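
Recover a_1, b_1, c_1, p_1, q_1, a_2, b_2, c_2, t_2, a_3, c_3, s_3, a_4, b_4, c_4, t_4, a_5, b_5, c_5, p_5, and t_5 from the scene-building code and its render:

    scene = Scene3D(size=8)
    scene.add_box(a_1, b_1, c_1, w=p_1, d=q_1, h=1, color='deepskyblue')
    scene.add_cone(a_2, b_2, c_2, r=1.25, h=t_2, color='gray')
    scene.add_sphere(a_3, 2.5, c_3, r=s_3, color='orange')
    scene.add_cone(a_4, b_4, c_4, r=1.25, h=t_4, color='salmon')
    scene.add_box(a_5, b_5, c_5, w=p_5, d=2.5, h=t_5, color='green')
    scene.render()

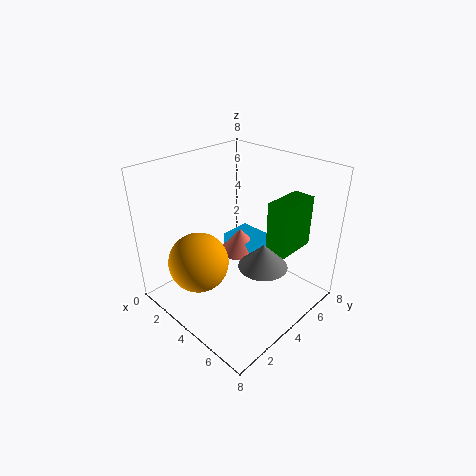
a_1 = 1.5
b_1 = 5.25
c_1 = 1.75
p_1 = 2.5
q_1 = 2
a_2 = 6.25
b_2 = 3.5
c_2 = 3.5
t_2 = 1.25
a_3 = 2.25
c_3 = 2.25
s_3 = 1.75
a_4 = 2.75
b_4 = 5.5
c_4 = 2
t_4 = 1.5
a_5 = 5
b_5 = 5.25
c_5 = 3
p_5 = 1.25
t_5 = 3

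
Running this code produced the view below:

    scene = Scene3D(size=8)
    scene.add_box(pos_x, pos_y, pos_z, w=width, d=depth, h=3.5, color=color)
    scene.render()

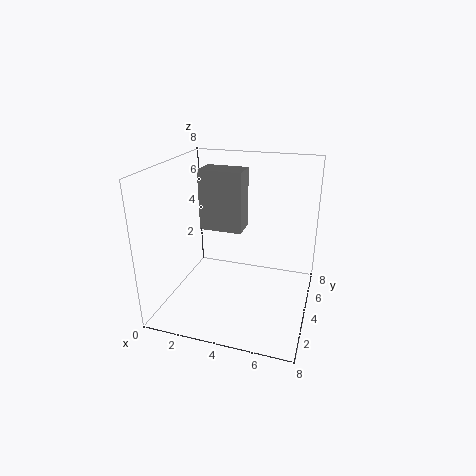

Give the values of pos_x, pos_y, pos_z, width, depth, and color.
pos_x = 1.5; pos_y = 4.5; pos_z = 4; width = 2.5; depth = 1.5; color = 'gray'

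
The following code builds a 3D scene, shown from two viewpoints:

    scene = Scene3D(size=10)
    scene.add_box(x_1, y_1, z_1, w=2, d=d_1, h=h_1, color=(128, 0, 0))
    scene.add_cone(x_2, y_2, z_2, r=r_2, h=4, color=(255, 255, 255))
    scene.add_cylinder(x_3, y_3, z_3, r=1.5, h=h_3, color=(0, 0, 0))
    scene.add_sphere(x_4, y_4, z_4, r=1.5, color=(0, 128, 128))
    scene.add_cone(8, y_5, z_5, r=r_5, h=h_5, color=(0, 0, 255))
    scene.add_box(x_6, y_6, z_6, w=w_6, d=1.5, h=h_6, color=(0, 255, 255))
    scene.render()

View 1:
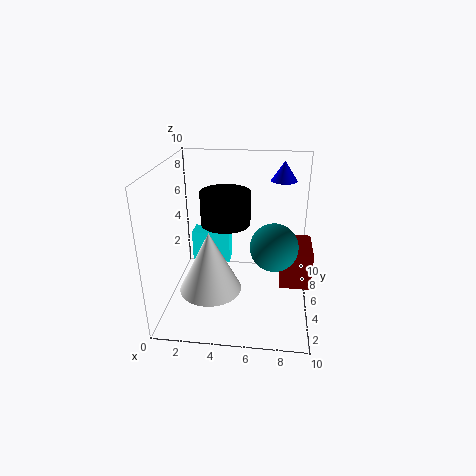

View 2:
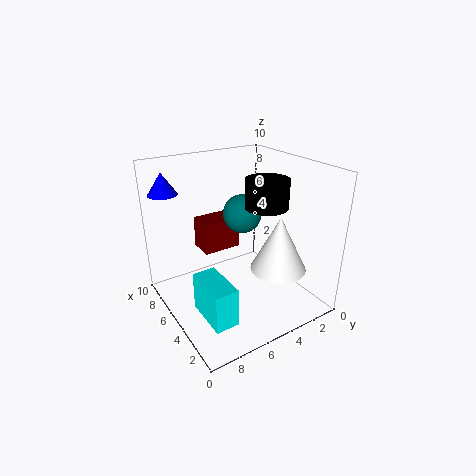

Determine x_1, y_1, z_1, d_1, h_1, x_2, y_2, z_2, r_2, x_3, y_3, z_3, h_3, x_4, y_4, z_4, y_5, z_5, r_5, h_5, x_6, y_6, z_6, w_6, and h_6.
x_1 = 8, y_1 = 3, z_1 = 2.5, d_1 = 3, h_1 = 2.5, x_2 = 3.5, y_2 = 2.5, z_2 = 2.5, r_2 = 2, x_3 = 4.5, y_3 = 3, z_3 = 7, h_3 = 2, x_4 = 7.5, y_4 = 3, z_4 = 5.5, y_5 = 9, z_5 = 8, r_5 = 1, h_5 = 1.5, x_6 = 1, y_6 = 7.5, z_6 = 1.5, w_6 = 3, h_6 = 2.5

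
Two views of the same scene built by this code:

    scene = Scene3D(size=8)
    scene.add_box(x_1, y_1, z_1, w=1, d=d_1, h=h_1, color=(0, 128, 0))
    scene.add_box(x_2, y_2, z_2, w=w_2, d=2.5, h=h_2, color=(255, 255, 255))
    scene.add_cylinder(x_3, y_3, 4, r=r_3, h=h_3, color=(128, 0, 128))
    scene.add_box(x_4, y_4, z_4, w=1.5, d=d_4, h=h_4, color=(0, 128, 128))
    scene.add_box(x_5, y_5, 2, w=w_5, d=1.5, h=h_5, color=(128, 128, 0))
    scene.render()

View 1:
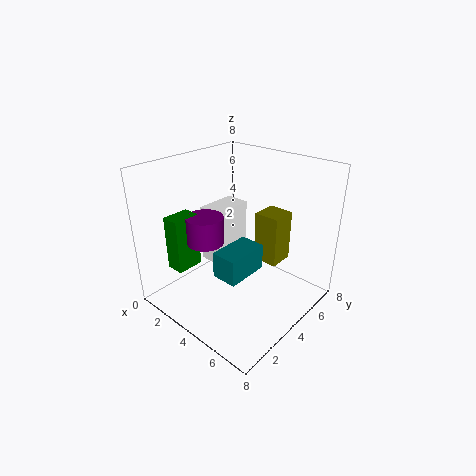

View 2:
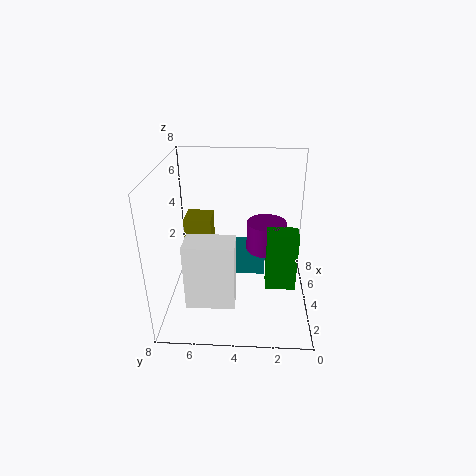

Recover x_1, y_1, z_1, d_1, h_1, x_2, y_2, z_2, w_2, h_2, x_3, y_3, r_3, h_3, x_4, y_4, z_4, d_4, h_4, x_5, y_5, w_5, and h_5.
x_1 = 1.5; y_1 = 1; z_1 = 2.5; d_1 = 1.5; h_1 = 3; x_2 = 1; y_2 = 4; z_2 = 1.5; w_2 = 1.5; h_2 = 3.5; x_3 = 3; y_3 = 2.5; r_3 = 1; h_3 = 1.5; x_4 = 3.5; y_4 = 2.5; z_4 = 2; d_4 = 2.5; h_4 = 1.5; x_5 = 4; y_5 = 5.5; w_5 = 1.5; h_5 = 3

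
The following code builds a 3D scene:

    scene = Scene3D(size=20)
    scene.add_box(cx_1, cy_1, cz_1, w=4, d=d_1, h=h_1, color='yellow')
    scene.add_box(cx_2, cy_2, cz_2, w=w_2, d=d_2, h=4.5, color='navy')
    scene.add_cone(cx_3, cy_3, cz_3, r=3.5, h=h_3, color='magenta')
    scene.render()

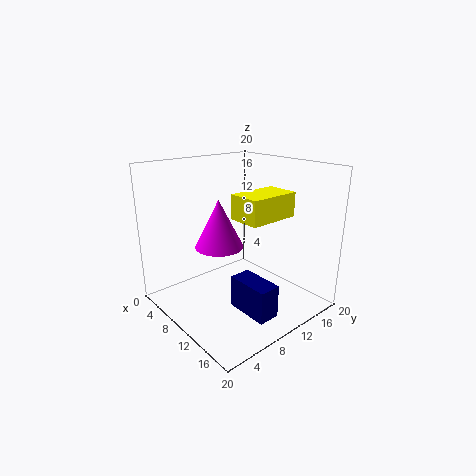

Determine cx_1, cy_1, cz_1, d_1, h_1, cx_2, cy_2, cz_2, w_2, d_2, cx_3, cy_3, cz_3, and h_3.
cx_1 = 13.5
cy_1 = 6
cz_1 = 14.5
d_1 = 6.5
h_1 = 3
cx_2 = 11.5
cy_2 = 7.5
cz_2 = 1
w_2 = 6
d_2 = 3
cx_3 = 7
cy_3 = 9
cz_3 = 8
h_3 = 7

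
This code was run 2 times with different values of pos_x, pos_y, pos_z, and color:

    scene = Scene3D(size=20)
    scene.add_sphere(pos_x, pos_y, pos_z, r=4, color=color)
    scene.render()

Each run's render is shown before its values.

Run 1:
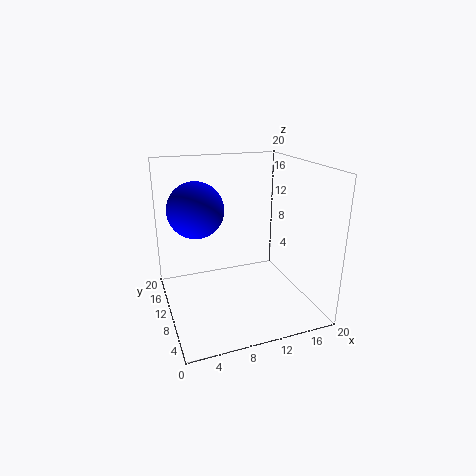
pos_x = 5, pos_y = 13.5, pos_z = 13.5, color = 'blue'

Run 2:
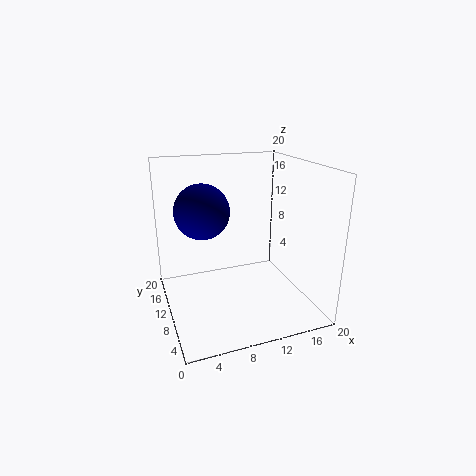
pos_x = 6, pos_y = 14, pos_z = 13, color = 'navy'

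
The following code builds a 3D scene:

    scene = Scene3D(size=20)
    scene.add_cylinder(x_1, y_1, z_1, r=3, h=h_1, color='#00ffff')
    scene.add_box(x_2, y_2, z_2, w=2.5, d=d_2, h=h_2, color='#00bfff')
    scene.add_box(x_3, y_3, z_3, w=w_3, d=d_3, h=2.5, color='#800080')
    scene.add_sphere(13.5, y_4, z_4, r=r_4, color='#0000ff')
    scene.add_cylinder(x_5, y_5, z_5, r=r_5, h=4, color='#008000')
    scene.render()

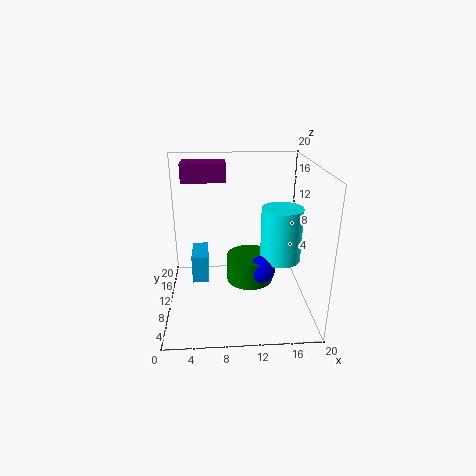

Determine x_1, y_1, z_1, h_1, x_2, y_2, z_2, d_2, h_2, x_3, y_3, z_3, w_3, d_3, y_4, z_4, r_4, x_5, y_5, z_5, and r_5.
x_1 = 16.5
y_1 = 12
z_1 = 5.5
h_1 = 8
x_2 = 3
y_2 = 14
z_2 = 0.5
d_2 = 5.5
h_2 = 4.5
x_3 = 2.5
y_3 = 11
z_3 = 17.5
w_3 = 6
d_3 = 3.5
y_4 = 10.5
z_4 = 4.5
r_4 = 2
x_5 = 12
y_5 = 12.5
z_5 = 2
r_5 = 3.5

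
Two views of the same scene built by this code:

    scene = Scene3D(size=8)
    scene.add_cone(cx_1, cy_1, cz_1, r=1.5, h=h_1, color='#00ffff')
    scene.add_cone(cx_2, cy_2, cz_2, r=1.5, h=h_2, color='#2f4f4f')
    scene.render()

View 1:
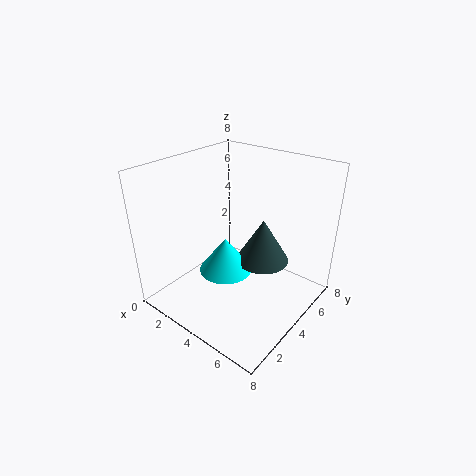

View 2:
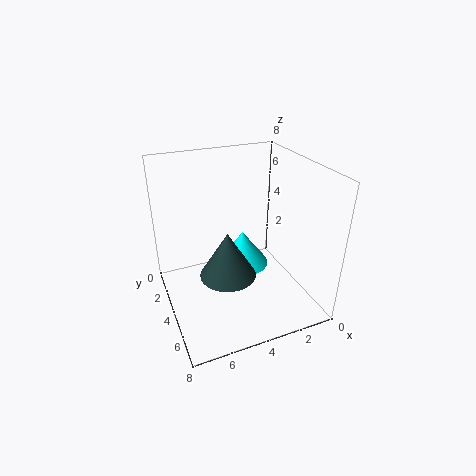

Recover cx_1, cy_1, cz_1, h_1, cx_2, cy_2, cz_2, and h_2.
cx_1 = 3.5; cy_1 = 3.5; cz_1 = 2; h_1 = 2; cx_2 = 5; cy_2 = 5; cz_2 = 2.5; h_2 = 2.5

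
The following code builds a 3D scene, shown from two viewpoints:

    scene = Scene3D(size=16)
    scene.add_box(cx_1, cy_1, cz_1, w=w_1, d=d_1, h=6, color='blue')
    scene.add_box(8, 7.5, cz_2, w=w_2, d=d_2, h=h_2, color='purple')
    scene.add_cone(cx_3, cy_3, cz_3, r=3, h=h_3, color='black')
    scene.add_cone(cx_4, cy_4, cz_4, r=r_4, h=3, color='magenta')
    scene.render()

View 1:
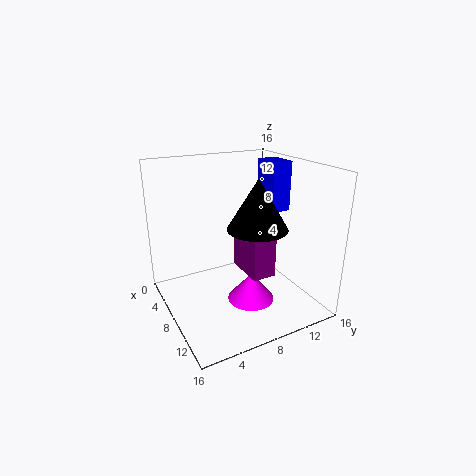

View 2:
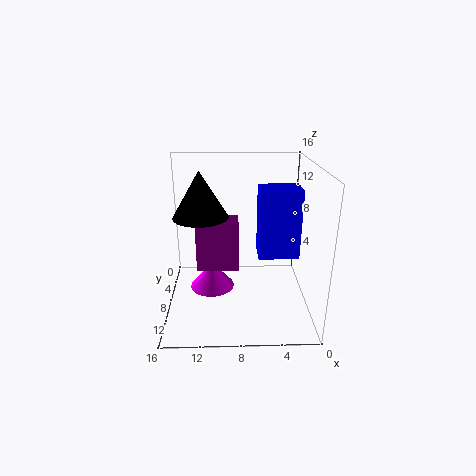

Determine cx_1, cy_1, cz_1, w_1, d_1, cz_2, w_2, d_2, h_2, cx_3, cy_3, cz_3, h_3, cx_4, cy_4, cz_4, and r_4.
cx_1 = 3, cy_1 = 13.5, cz_1 = 9.5, w_1 = 3.5, d_1 = 2.5, cz_2 = 5, w_2 = 4.5, d_2 = 2.5, h_2 = 5.5, cx_3 = 12, cy_3 = 8, cz_3 = 10.5, h_3 = 5, cx_4 = 11, cy_4 = 8, cz_4 = 2, r_4 = 2.5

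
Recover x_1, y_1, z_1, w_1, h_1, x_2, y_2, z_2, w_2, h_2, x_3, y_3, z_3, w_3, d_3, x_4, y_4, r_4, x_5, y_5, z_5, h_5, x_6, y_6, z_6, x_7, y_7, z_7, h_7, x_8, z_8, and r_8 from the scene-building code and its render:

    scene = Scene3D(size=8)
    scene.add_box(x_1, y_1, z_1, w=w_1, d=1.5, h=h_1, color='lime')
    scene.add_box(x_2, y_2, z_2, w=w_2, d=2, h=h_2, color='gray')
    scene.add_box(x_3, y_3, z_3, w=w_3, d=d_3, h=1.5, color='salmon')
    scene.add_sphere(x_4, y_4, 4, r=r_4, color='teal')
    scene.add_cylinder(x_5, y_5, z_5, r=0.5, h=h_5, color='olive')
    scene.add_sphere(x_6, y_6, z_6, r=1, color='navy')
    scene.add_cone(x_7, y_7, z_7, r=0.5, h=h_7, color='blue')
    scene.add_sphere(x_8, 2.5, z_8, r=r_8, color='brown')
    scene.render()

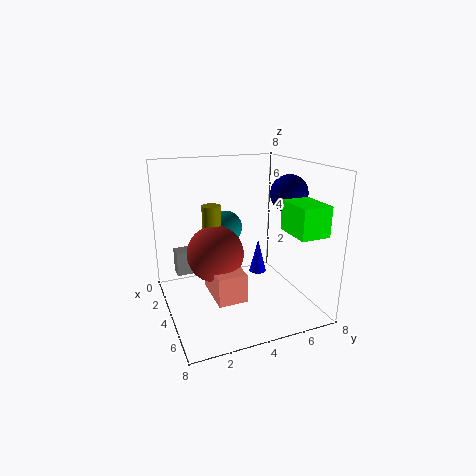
x_1 = 6; y_1 = 5.5; z_1 = 5; w_1 = 2; h_1 = 1.5; x_2 = 0.5; y_2 = 1; z_2 = 1; w_2 = 1; h_2 = 1.5; x_3 = 4; y_3 = 2; z_3 = 1.5; w_3 = 2.5; d_3 = 1.5; x_4 = 2; y_4 = 4; r_4 = 1; x_5 = 4; y_5 = 2.5; z_5 = 3; h_5 = 3; x_6 = 5; y_6 = 6.5; z_6 = 6.5; x_7 = 3.5; y_7 = 5.5; z_7 = 1.5; h_7 = 2; x_8 = 4.5; z_8 = 3.5; r_8 = 1.5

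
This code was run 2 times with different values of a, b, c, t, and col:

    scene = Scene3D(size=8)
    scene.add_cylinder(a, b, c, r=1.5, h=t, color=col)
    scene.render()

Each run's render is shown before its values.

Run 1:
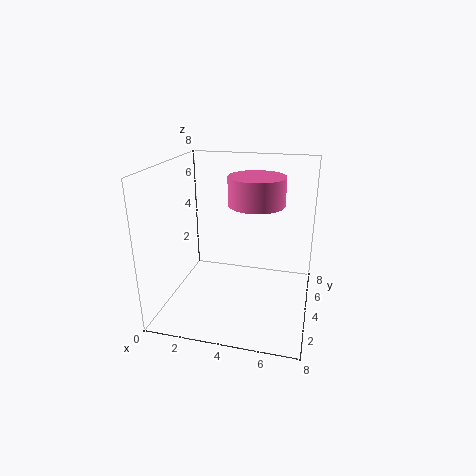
a = 5
b = 4
c = 6
t = 1.5
col = 'hotpink'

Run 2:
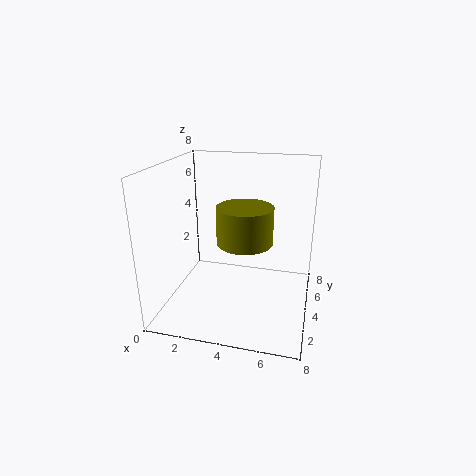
a = 4.5
b = 3.5
c = 4
t = 2
col = 'olive'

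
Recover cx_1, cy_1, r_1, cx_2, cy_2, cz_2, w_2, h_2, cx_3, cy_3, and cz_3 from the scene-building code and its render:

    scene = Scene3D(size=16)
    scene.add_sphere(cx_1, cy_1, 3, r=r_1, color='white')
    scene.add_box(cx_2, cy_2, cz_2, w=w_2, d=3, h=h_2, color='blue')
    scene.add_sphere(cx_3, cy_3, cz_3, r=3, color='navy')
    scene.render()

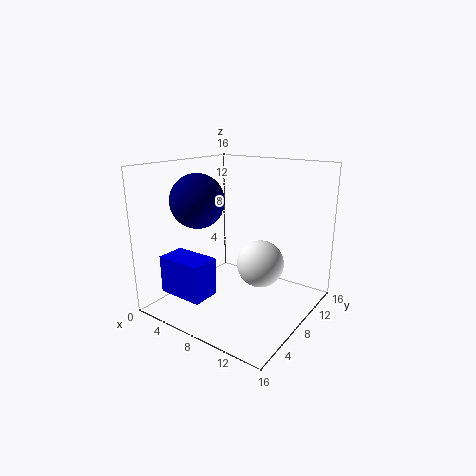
cx_1 = 8, cy_1 = 13, r_1 = 3, cx_2 = 3, cy_2 = 1, cz_2 = 3, w_2 = 5, h_2 = 4, cx_3 = 4, cy_3 = 6, cz_3 = 12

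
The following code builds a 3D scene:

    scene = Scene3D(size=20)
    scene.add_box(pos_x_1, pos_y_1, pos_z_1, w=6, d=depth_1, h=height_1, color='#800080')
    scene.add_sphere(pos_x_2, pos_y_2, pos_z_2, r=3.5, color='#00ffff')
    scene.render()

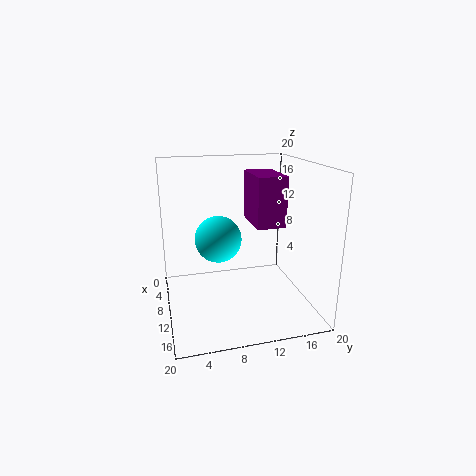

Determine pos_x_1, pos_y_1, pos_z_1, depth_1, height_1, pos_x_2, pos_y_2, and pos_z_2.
pos_x_1 = 11
pos_y_1 = 10.5
pos_z_1 = 13.5
depth_1 = 3.5
height_1 = 6
pos_x_2 = 6
pos_y_2 = 8
pos_z_2 = 8.5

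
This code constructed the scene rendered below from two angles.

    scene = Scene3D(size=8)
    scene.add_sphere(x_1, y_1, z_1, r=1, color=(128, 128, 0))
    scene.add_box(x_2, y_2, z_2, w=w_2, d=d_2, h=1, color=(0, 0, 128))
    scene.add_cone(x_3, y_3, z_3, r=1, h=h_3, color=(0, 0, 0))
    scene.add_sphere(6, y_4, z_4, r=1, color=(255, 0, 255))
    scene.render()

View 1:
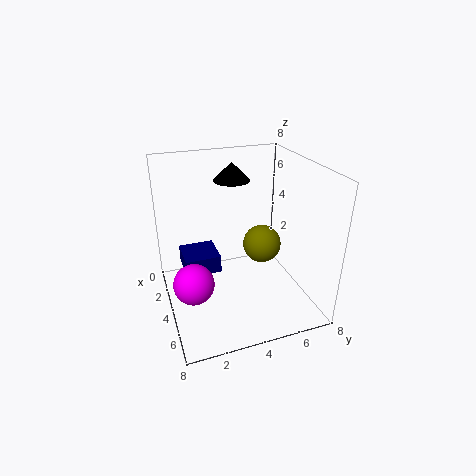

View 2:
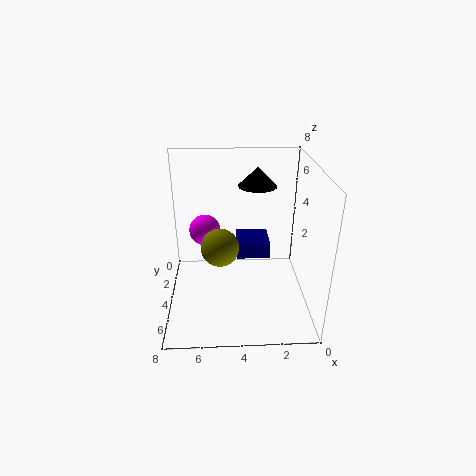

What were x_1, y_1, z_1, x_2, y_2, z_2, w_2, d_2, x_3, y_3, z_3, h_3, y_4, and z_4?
x_1 = 5
y_1 = 5
z_1 = 4
x_2 = 2
y_2 = 1
z_2 = 2
w_2 = 2
d_2 = 2
x_3 = 3
y_3 = 4
z_3 = 7
h_3 = 1
y_4 = 1
z_4 = 3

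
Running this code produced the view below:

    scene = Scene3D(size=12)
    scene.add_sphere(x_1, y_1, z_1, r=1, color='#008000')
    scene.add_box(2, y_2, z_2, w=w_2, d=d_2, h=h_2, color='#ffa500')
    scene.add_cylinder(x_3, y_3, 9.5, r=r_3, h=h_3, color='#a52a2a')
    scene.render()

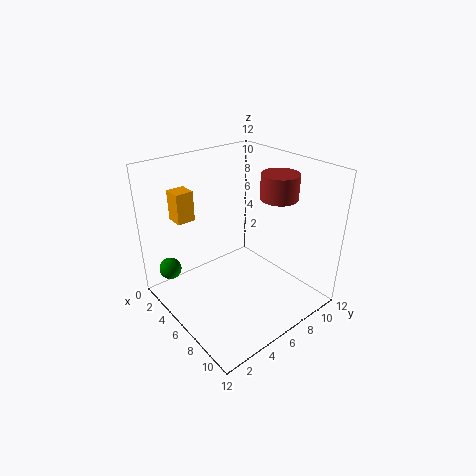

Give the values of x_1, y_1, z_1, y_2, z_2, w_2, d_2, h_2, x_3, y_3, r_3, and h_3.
x_1 = 1; y_1 = 2; z_1 = 2; y_2 = 2; z_2 = 7.5; w_2 = 1.5; d_2 = 1.5; h_2 = 2.5; x_3 = 8; y_3 = 8.5; r_3 = 1.5; h_3 = 2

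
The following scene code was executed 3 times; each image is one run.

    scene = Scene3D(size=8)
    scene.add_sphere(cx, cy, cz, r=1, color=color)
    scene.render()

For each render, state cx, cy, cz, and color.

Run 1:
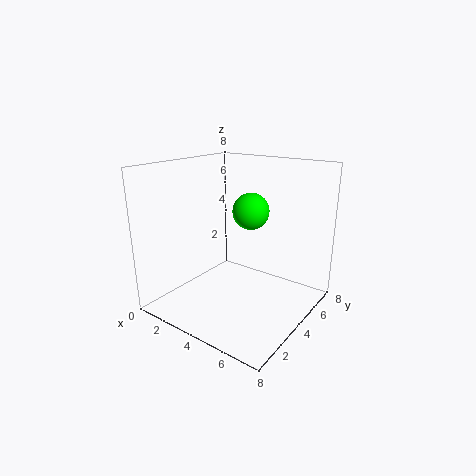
cx = 4.5, cy = 4.5, cz = 5.5, color = 'lime'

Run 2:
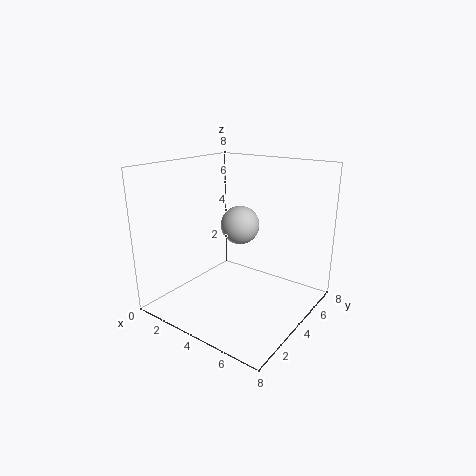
cx = 4.5, cy = 3.5, cz = 5, color = 'lightgray'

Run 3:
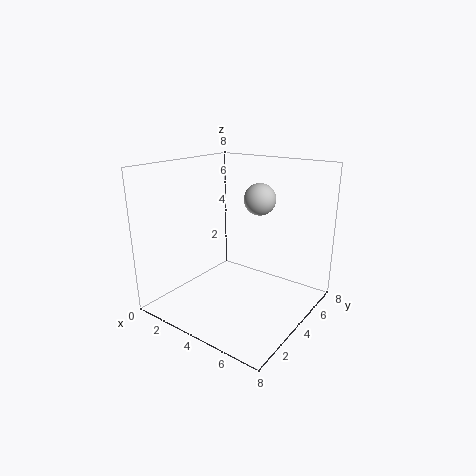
cx = 3.5, cy = 7, cz = 5.5, color = 'lightgray'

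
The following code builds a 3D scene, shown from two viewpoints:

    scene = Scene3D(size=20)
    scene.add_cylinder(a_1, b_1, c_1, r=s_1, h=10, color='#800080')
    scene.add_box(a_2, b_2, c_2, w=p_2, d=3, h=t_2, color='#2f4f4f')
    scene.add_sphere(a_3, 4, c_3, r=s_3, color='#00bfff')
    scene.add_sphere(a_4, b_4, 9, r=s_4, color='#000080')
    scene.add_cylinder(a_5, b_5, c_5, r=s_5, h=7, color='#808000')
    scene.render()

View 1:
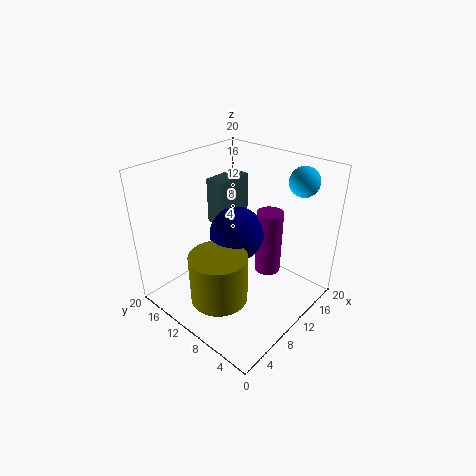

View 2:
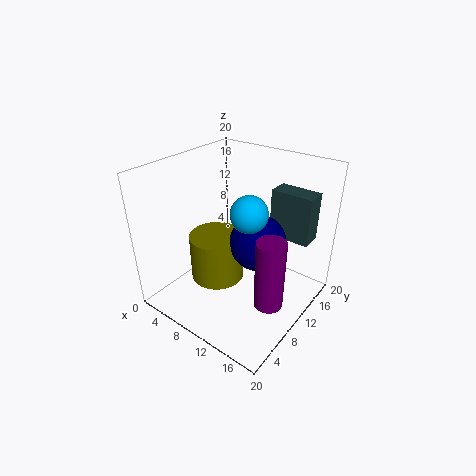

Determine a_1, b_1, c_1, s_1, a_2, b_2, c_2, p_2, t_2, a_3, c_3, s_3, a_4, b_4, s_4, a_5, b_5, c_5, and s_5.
a_1 = 16, b_1 = 9, c_1 = 2, s_1 = 2, a_2 = 12, b_2 = 15, c_2 = 9, p_2 = 6, t_2 = 7, a_3 = 16, c_3 = 18, s_3 = 2, a_4 = 12, b_4 = 12, s_4 = 4, a_5 = 6, b_5 = 10, c_5 = 2, s_5 = 4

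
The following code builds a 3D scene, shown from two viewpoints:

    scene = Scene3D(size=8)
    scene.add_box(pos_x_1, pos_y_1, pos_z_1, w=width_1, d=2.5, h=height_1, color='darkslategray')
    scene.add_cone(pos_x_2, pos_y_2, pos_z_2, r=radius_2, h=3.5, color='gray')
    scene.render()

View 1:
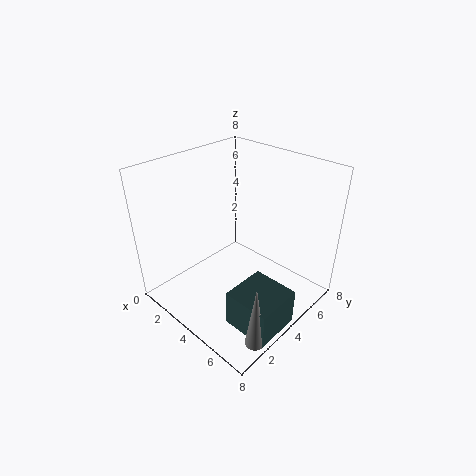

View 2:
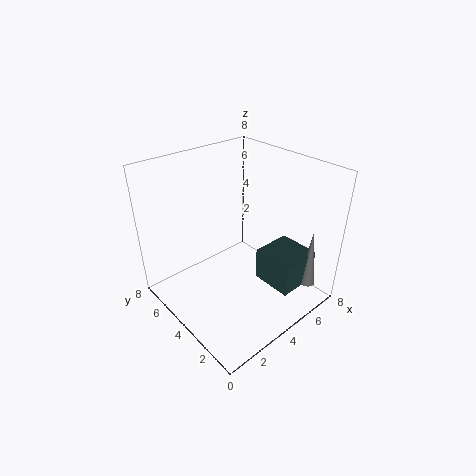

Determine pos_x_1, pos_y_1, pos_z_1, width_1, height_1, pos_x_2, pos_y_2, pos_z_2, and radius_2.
pos_x_1 = 5.5; pos_y_1 = 1.5; pos_z_1 = 0.5; width_1 = 2.5; height_1 = 2; pos_x_2 = 7.5; pos_y_2 = 1.5; pos_z_2 = 0.5; radius_2 = 0.5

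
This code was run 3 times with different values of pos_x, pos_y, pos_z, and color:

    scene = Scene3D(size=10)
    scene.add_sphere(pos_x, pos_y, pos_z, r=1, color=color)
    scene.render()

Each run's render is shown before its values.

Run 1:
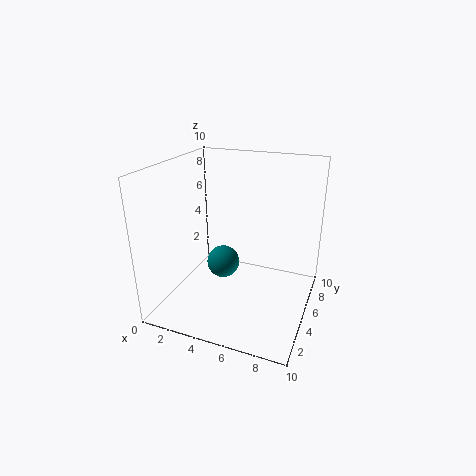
pos_x = 5, pos_y = 2.5, pos_z = 4.5, color = 'teal'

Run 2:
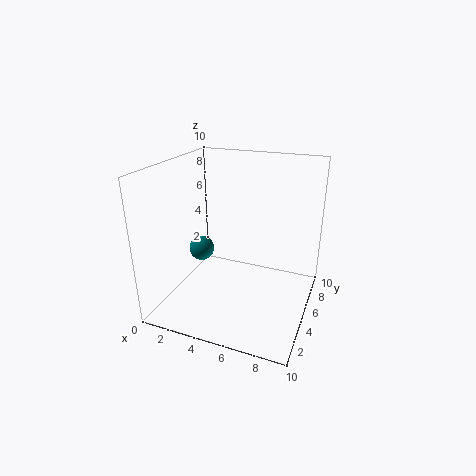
pos_x = 1, pos_y = 7, pos_z = 2.5, color = 'teal'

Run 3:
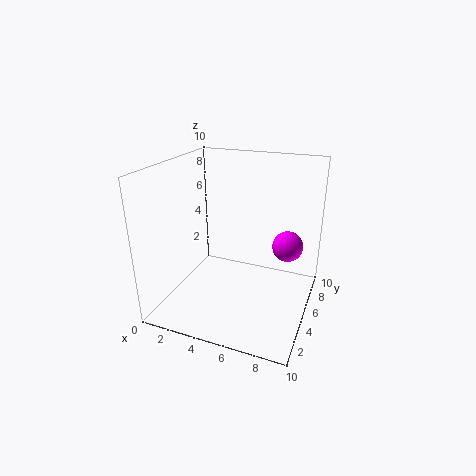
pos_x = 8.5, pos_y = 5, pos_z = 5, color = 'magenta'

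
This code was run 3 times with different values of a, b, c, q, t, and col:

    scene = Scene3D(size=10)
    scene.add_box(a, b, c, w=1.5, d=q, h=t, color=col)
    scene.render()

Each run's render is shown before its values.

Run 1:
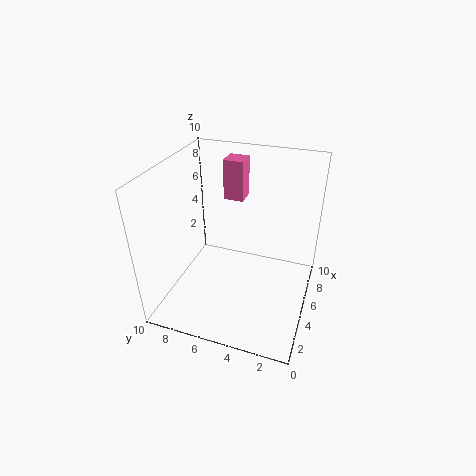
a = 7.5, b = 5.5, c = 6.5, q = 1.5, t = 3, col = 'hotpink'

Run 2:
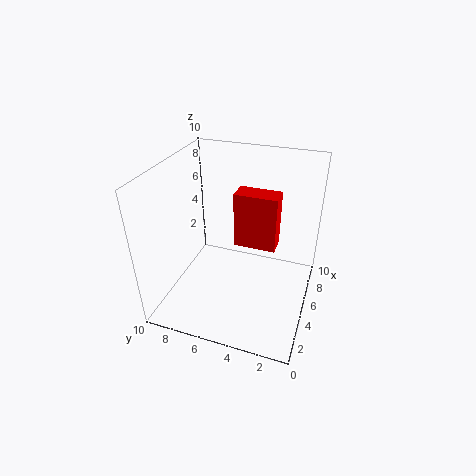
a = 5.5, b = 2.5, c = 4, q = 3, t = 4, col = 'red'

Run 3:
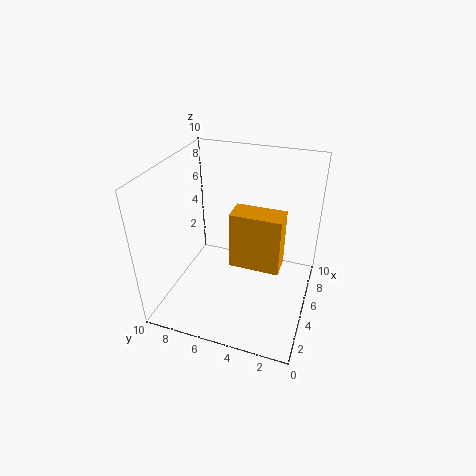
a = 2, b = 1.5, c = 5, q = 3, t = 3.5, col = 'orange'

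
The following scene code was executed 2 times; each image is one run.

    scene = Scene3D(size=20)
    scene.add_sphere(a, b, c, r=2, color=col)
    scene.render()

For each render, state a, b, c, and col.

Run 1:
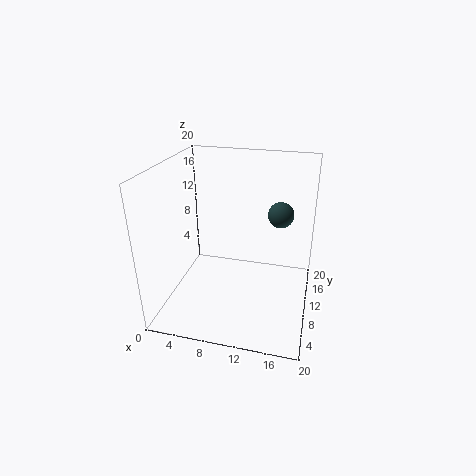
a = 15; b = 17; c = 11; col = 'darkslategray'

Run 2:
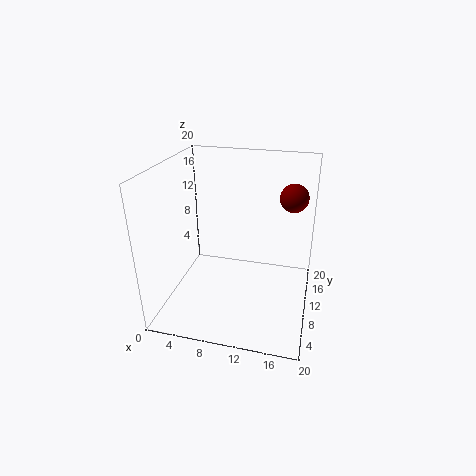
a = 17; b = 14; c = 15; col = 'maroon'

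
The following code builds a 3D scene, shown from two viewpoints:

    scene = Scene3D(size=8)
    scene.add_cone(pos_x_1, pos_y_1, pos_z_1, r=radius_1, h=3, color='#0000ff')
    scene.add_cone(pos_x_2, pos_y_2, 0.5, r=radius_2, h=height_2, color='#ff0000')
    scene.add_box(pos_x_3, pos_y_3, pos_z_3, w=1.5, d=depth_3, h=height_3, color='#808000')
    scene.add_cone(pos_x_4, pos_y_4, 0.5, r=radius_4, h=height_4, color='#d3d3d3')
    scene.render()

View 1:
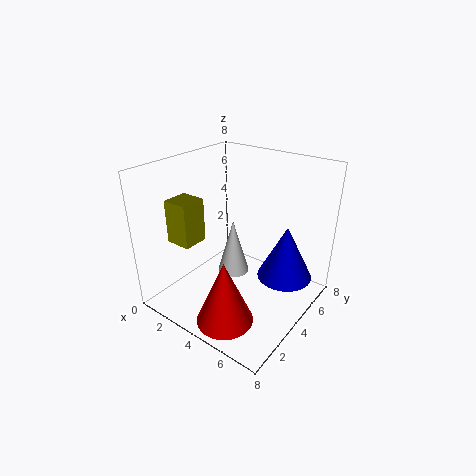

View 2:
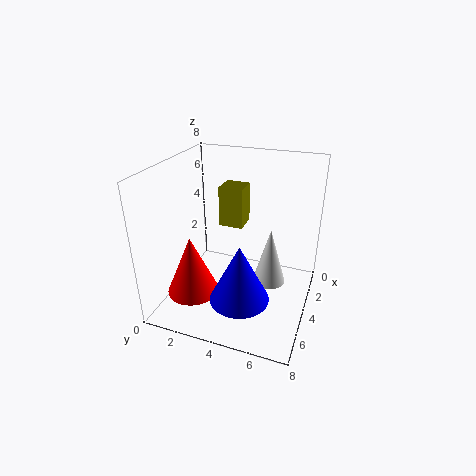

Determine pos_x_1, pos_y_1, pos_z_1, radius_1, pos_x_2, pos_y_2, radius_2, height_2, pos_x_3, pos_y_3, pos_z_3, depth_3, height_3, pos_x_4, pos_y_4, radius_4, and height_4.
pos_x_1 = 6.5
pos_y_1 = 5
pos_z_1 = 2
radius_1 = 1.5
pos_x_2 = 5
pos_y_2 = 1.5
radius_2 = 1.5
height_2 = 3.5
pos_x_3 = 0.5
pos_y_3 = 2
pos_z_3 = 3.5
depth_3 = 1.5
height_3 = 2.5
pos_x_4 = 2.5
pos_y_4 = 5.5
radius_4 = 1
height_4 = 3.5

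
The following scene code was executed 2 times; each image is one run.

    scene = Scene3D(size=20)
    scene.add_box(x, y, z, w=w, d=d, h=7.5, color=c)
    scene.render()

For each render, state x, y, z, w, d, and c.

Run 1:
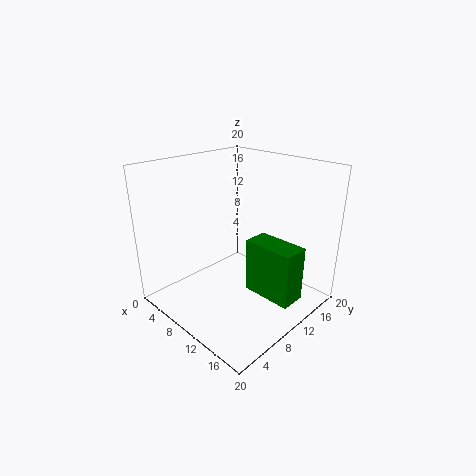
x = 12, y = 9.5, z = 3, w = 7, d = 3.5, c = 'green'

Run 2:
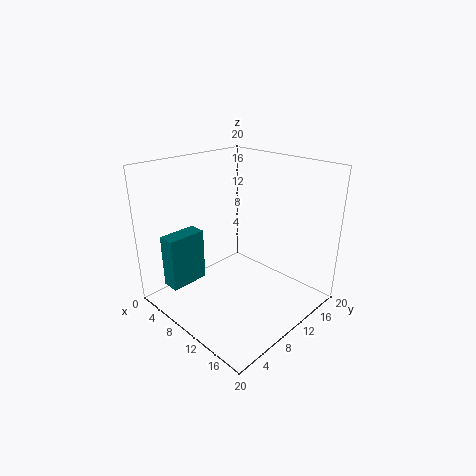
x = 3, y = 2, z = 3, w = 2.5, d = 5.5, c = 'teal'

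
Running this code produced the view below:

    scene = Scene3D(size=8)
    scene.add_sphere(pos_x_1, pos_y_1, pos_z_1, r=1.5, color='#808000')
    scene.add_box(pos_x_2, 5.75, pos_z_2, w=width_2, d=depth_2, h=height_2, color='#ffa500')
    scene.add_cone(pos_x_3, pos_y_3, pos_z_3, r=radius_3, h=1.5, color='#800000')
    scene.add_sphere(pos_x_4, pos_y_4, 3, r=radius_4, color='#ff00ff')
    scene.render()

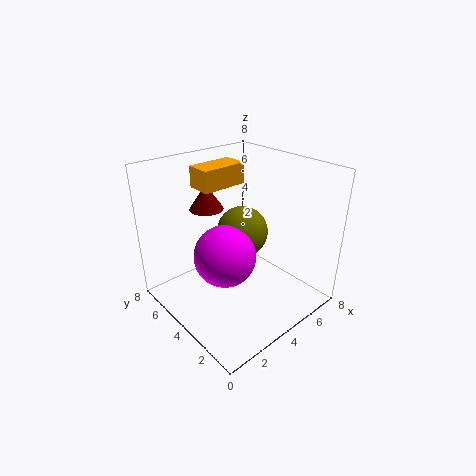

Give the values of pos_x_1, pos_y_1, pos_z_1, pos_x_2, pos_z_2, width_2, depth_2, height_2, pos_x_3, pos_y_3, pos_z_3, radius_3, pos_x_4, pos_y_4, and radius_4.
pos_x_1 = 5; pos_y_1 = 4.75; pos_z_1 = 3.75; pos_x_2 = 3.25; pos_z_2 = 6.25; width_2 = 2.75; depth_2 = 1.5; height_2 = 1.25; pos_x_3 = 3.75; pos_y_3 = 6.5; pos_z_3 = 5; radius_3 = 1; pos_x_4 = 3.25; pos_y_4 = 4.25; radius_4 = 1.75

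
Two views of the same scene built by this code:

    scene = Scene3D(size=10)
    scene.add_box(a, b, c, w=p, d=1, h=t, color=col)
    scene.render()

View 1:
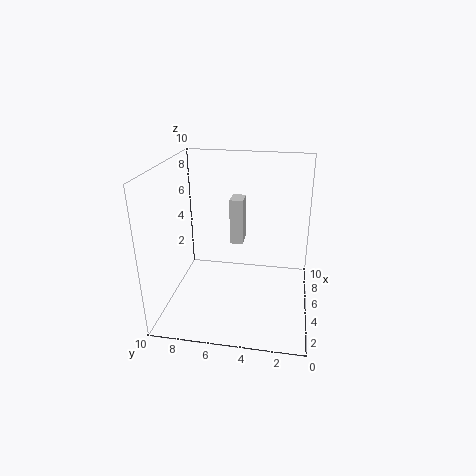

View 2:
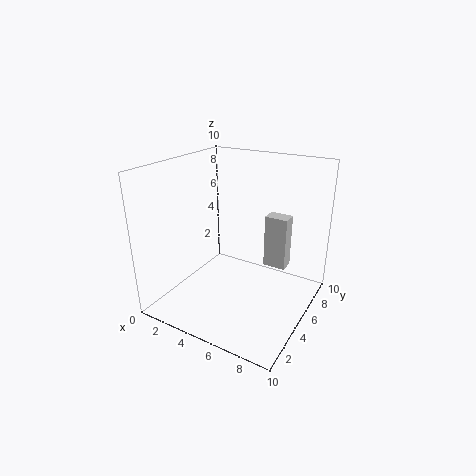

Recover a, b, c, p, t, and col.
a = 7, b = 5, c = 3.5, p = 1.5, t = 3.5, col = 'lightgray'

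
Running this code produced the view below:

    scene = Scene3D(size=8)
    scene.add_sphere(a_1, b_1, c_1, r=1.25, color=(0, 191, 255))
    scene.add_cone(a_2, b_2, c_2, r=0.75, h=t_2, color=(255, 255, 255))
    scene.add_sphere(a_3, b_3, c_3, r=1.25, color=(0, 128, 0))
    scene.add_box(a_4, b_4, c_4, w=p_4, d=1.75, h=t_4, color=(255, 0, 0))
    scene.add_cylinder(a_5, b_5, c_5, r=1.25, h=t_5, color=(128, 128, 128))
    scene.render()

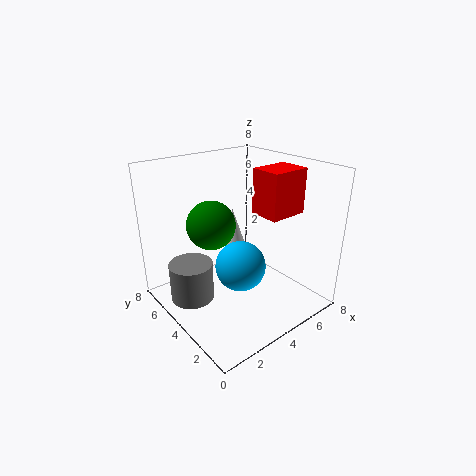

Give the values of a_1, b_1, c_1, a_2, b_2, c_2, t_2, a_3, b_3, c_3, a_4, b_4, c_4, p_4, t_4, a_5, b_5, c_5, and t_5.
a_1 = 2.75, b_1 = 2.25, c_1 = 3.5, a_2 = 5.75, b_2 = 6.75, c_2 = 2.25, t_2 = 2.25, a_3 = 2.25, b_3 = 4, c_3 = 5.25, a_4 = 5, b_4 = 2.25, c_4 = 5.25, p_4 = 2.25, t_4 = 2.5, a_5 = 1.75, b_5 = 5.5, c_5 = 0.25, t_5 = 2.25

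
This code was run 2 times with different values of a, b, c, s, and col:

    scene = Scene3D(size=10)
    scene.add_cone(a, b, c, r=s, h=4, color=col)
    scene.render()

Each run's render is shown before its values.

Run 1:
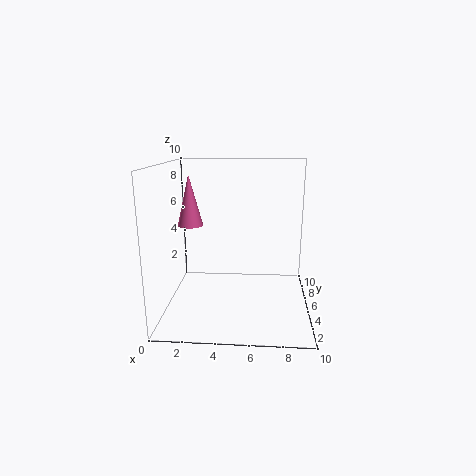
a = 1
b = 8
c = 5
s = 1
col = 'hotpink'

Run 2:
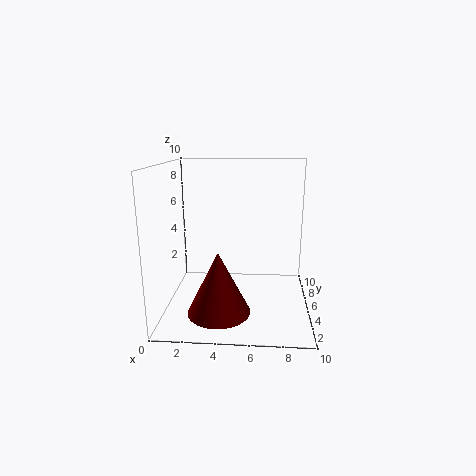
a = 4
b = 2
c = 1
s = 2
col = 'maroon'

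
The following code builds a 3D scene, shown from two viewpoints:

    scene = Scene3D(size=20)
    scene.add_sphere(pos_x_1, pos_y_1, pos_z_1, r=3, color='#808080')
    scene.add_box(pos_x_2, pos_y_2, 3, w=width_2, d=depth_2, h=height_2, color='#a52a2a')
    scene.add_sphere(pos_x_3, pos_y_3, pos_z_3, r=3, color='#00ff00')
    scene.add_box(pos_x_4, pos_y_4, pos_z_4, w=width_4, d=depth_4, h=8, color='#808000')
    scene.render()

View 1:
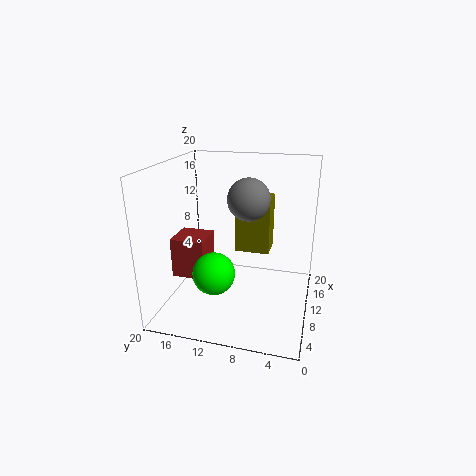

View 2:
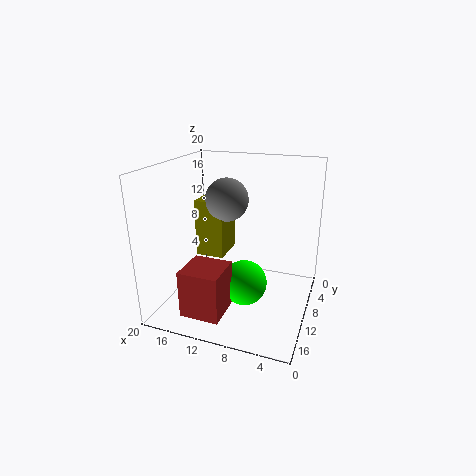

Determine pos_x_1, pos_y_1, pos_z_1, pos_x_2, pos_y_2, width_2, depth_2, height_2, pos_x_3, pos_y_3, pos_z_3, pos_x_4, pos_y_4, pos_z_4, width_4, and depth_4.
pos_x_1 = 12
pos_y_1 = 9
pos_z_1 = 15
pos_x_2 = 9
pos_y_2 = 15
width_2 = 5
depth_2 = 5
height_2 = 6
pos_x_3 = 8
pos_y_3 = 13
pos_z_3 = 5
pos_x_4 = 12
pos_y_4 = 6
pos_z_4 = 7
width_4 = 4
depth_4 = 5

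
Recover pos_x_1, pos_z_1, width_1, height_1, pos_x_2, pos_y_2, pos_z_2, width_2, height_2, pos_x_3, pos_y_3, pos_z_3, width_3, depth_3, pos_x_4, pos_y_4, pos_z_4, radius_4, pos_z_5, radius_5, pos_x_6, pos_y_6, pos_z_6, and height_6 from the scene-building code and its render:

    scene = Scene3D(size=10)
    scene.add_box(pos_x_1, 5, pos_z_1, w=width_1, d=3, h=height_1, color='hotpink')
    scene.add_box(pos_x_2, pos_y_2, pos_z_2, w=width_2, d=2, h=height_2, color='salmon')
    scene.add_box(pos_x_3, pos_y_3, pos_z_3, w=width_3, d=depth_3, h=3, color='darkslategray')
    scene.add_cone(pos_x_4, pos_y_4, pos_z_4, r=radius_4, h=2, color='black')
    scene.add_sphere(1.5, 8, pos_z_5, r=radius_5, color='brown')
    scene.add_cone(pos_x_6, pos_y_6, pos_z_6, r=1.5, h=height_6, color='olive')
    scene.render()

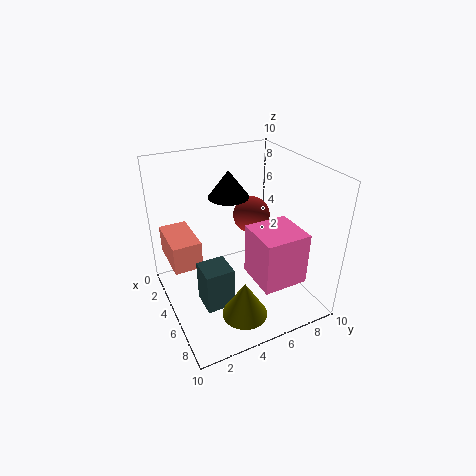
pos_x_1 = 6
pos_z_1 = 3
width_1 = 3
height_1 = 3.5
pos_x_2 = 1
pos_y_2 = 0.5
pos_z_2 = 3
width_2 = 3.5
height_2 = 2
pos_x_3 = 4.5
pos_y_3 = 2
pos_z_3 = 0.5
width_3 = 2
depth_3 = 2
pos_x_4 = 2.5
pos_y_4 = 5.5
pos_z_4 = 7
radius_4 = 1.5
pos_z_5 = 4.5
radius_5 = 1.5
pos_x_6 = 8
pos_y_6 = 4
pos_z_6 = 1
height_6 = 2.5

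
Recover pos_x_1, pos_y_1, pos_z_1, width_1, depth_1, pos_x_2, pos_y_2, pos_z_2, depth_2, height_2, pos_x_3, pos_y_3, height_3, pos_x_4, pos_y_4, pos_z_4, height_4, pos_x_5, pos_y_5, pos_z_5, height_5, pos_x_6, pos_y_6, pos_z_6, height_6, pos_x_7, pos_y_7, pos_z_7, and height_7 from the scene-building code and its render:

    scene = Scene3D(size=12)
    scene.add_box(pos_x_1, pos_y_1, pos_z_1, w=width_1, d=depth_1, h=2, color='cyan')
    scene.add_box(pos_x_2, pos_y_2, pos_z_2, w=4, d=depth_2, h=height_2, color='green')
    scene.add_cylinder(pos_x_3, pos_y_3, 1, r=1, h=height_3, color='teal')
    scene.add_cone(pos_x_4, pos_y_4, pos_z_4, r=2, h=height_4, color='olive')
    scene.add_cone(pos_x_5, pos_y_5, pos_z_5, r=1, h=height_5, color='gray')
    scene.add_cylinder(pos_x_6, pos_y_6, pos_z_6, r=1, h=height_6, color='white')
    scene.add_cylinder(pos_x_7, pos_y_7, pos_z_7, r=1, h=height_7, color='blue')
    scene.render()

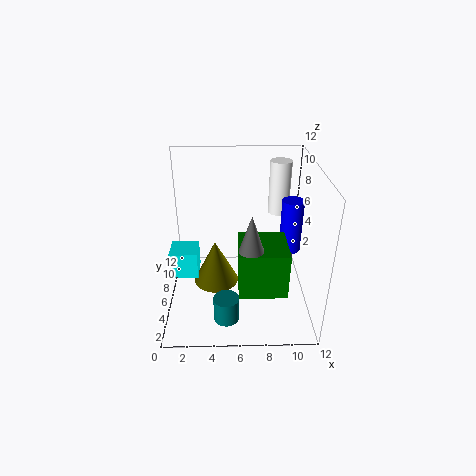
pos_x_1 = 1, pos_y_1 = 2, pos_z_1 = 5, width_1 = 2, depth_1 = 2, pos_x_2 = 6, pos_y_2 = 3, pos_z_2 = 2, depth_2 = 4, height_2 = 4, pos_x_3 = 5, pos_y_3 = 2, height_3 = 2, pos_x_4 = 4, pos_y_4 = 7, pos_z_4 = 1, height_4 = 4, pos_x_5 = 7, pos_y_5 = 4, pos_z_5 = 6, height_5 = 3, pos_x_6 = 10, pos_y_6 = 11, pos_z_6 = 6, height_6 = 5, pos_x_7 = 11, pos_y_7 = 9, pos_z_7 = 3, height_7 = 5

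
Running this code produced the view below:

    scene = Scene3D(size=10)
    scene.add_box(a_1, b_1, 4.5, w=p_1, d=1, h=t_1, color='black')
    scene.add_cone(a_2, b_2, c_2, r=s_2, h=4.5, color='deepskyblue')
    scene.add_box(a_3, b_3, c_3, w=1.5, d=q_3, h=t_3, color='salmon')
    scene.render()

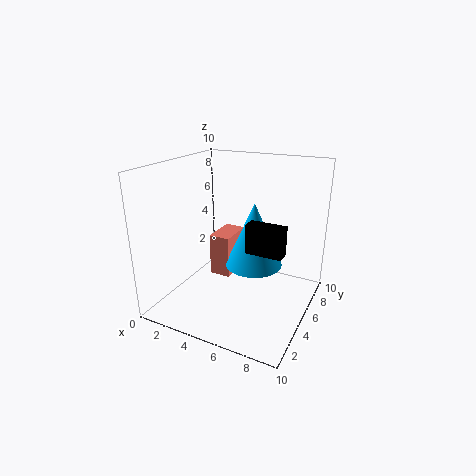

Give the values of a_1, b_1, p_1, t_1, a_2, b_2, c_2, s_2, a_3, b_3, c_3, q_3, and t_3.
a_1 = 6, b_1 = 4, p_1 = 2.5, t_1 = 2, a_2 = 6, b_2 = 5.5, c_2 = 3, s_2 = 2, a_3 = 3, b_3 = 4.5, c_3 = 2, q_3 = 2.5, t_3 = 3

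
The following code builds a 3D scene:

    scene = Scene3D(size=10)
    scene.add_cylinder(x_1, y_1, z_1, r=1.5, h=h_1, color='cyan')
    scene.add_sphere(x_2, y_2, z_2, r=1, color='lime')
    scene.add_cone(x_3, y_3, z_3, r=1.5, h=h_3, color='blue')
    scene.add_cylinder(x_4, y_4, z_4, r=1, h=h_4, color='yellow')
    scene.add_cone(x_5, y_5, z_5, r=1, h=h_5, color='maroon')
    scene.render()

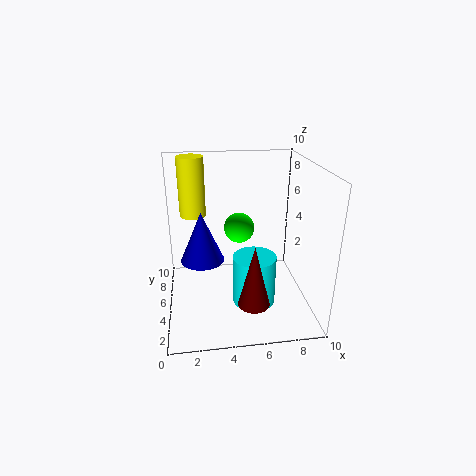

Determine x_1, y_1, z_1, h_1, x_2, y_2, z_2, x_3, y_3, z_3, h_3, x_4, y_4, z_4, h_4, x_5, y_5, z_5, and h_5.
x_1 = 6, y_1 = 4, z_1 = 0.5, h_1 = 3.5, x_2 = 5, y_2 = 4.5, z_2 = 6, x_3 = 2.5, y_3 = 5, z_3 = 3.5, h_3 = 3.5, x_4 = 2, y_4 = 8.5, z_4 = 5.5, h_4 = 4.5, x_5 = 5.5, y_5 = 1.5, z_5 = 2, h_5 = 4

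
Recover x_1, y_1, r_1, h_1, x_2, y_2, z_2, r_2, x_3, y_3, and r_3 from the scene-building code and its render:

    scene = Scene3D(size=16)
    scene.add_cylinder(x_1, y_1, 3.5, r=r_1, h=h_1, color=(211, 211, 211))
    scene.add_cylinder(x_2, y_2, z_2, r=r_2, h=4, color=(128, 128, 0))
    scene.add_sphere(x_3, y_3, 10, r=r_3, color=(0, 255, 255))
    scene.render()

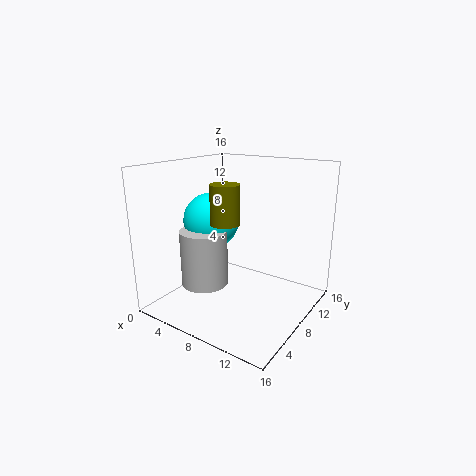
x_1 = 6, y_1 = 4.5, r_1 = 2.5, h_1 = 6, x_2 = 8.5, y_2 = 5, z_2 = 10.5, r_2 = 1.5, x_3 = 5.5, y_3 = 6.5, r_3 = 3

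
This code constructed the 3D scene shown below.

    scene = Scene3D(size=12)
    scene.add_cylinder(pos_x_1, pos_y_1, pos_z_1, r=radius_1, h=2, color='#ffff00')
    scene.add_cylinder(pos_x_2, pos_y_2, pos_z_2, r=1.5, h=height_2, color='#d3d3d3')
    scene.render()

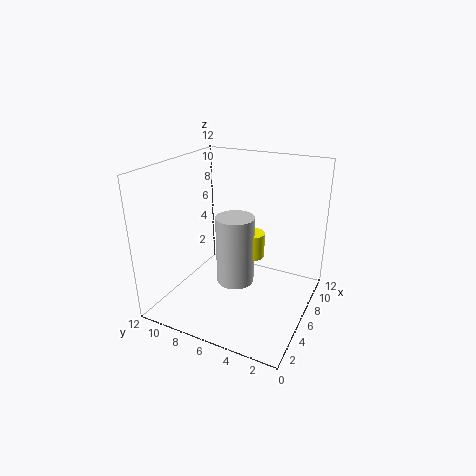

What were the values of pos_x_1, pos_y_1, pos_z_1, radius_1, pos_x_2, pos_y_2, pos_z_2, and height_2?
pos_x_1 = 5.5; pos_y_1 = 4.5; pos_z_1 = 5; radius_1 = 1; pos_x_2 = 4.5; pos_y_2 = 5.5; pos_z_2 = 3; height_2 = 5.5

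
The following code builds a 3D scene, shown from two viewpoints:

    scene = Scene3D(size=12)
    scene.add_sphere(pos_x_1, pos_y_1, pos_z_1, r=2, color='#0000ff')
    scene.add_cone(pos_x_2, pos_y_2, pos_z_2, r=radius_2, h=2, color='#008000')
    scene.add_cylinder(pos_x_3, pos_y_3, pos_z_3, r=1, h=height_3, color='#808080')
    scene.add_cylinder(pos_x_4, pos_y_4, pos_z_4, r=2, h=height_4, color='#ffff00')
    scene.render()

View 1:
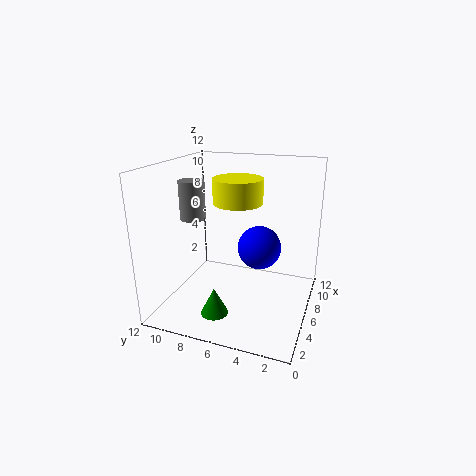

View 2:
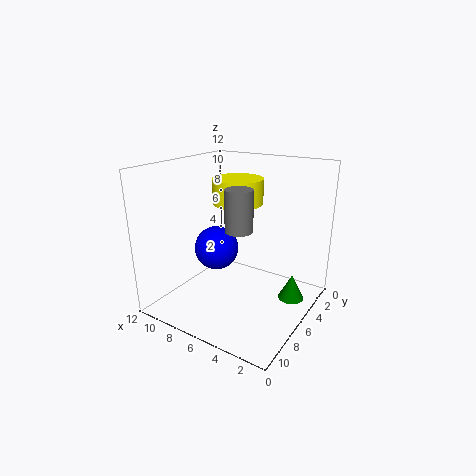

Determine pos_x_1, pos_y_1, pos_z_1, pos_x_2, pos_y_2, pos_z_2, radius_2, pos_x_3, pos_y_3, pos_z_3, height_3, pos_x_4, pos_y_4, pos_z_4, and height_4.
pos_x_1 = 9
pos_y_1 = 5
pos_z_1 = 4
pos_x_2 = 1
pos_y_2 = 6
pos_z_2 = 2
radius_2 = 1
pos_x_3 = 4
pos_y_3 = 9
pos_z_3 = 8
height_3 = 3
pos_x_4 = 6
pos_y_4 = 6
pos_z_4 = 9
height_4 = 2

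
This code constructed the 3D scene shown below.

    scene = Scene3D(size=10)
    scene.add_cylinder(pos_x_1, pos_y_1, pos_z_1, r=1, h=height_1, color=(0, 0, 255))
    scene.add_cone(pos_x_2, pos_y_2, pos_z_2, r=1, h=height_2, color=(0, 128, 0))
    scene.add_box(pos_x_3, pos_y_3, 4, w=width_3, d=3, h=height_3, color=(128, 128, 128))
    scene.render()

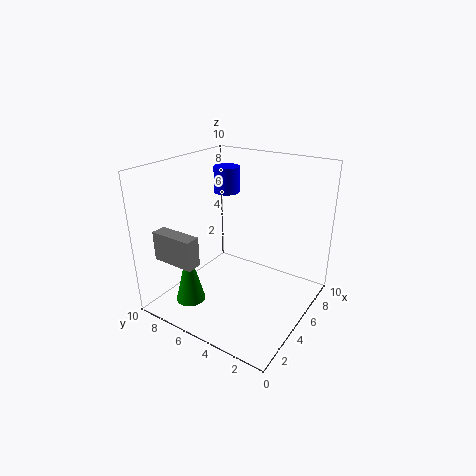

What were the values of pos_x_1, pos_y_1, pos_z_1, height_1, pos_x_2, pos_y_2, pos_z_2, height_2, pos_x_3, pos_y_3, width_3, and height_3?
pos_x_1 = 8, pos_y_1 = 8, pos_z_1 = 7, height_1 = 2, pos_x_2 = 2, pos_y_2 = 7, pos_z_2 = 1, height_2 = 4, pos_x_3 = 1, pos_y_3 = 6, width_3 = 1, height_3 = 2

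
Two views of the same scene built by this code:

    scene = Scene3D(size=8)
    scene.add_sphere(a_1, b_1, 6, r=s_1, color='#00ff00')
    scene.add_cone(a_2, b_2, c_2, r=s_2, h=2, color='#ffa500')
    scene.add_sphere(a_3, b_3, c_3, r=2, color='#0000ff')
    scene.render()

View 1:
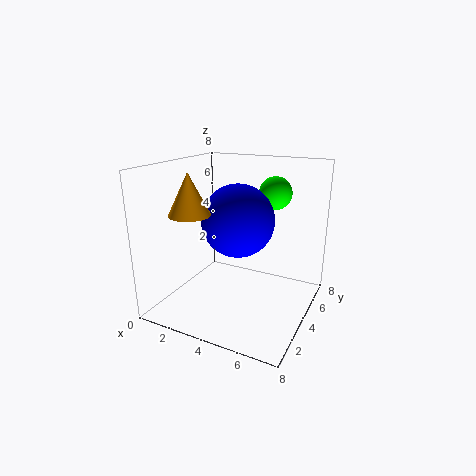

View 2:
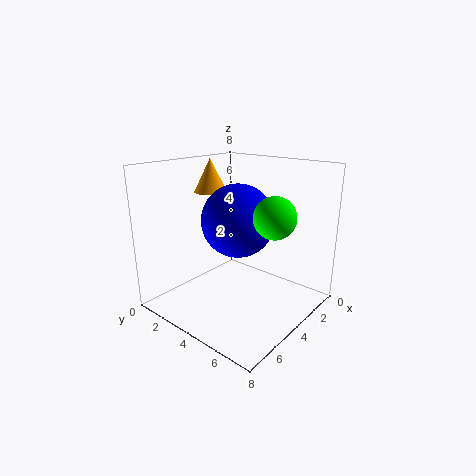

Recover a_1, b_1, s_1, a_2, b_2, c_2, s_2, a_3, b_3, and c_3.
a_1 = 5
b_1 = 7
s_1 = 1
a_2 = 3
b_2 = 1
c_2 = 6
s_2 = 1
a_3 = 4
b_3 = 4
c_3 = 5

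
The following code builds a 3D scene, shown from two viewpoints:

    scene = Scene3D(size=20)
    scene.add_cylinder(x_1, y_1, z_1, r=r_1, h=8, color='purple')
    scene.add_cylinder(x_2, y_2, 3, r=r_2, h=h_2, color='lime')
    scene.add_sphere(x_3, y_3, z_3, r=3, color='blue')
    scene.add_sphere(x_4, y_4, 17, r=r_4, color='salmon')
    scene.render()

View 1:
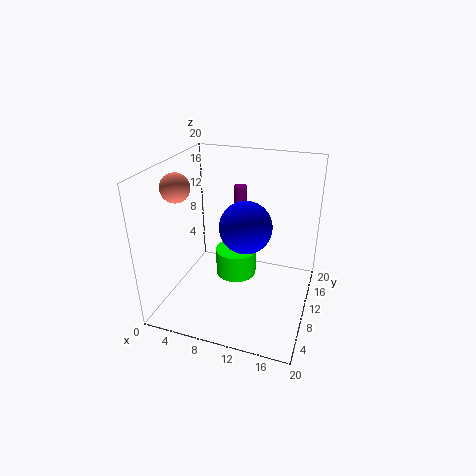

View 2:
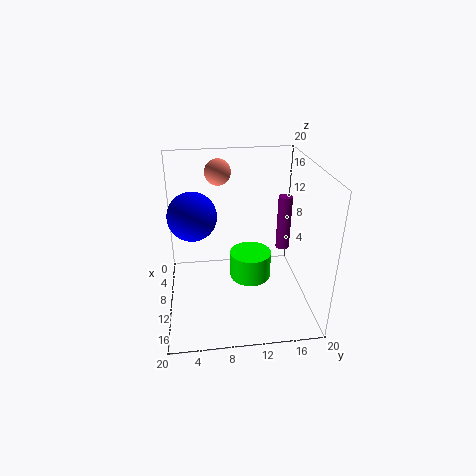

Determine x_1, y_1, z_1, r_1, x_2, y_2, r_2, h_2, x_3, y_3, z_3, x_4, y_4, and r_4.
x_1 = 8
y_1 = 17
z_1 = 7
r_1 = 1
x_2 = 9
y_2 = 12
r_2 = 3
h_2 = 4
x_3 = 13
y_3 = 4
z_3 = 15
x_4 = 2
y_4 = 8
r_4 = 2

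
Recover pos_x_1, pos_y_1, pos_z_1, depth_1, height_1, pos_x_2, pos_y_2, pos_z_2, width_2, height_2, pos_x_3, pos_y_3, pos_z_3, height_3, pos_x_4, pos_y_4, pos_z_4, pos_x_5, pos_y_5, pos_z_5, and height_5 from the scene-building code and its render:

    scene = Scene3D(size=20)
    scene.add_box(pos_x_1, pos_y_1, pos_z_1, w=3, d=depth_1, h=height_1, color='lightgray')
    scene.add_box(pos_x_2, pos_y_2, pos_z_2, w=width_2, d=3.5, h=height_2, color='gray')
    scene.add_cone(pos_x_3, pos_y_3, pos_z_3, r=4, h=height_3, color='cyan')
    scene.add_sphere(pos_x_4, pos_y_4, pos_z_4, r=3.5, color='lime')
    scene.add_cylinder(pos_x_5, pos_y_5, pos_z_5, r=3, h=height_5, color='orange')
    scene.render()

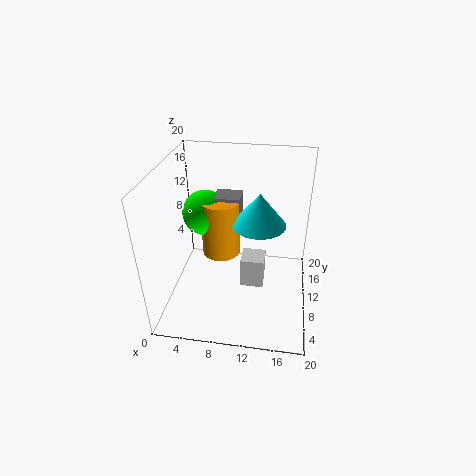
pos_x_1 = 11; pos_y_1 = 5.5; pos_z_1 = 5.5; depth_1 = 3; height_1 = 4; pos_x_2 = 5.5; pos_y_2 = 14.5; pos_z_2 = 9; width_2 = 4; height_2 = 4.5; pos_x_3 = 12.5; pos_y_3 = 14; pos_z_3 = 10; height_3 = 5; pos_x_4 = 4; pos_y_4 = 15.5; pos_z_4 = 10.5; pos_x_5 = 6.5; pos_y_5 = 15; pos_z_5 = 4; height_5 = 9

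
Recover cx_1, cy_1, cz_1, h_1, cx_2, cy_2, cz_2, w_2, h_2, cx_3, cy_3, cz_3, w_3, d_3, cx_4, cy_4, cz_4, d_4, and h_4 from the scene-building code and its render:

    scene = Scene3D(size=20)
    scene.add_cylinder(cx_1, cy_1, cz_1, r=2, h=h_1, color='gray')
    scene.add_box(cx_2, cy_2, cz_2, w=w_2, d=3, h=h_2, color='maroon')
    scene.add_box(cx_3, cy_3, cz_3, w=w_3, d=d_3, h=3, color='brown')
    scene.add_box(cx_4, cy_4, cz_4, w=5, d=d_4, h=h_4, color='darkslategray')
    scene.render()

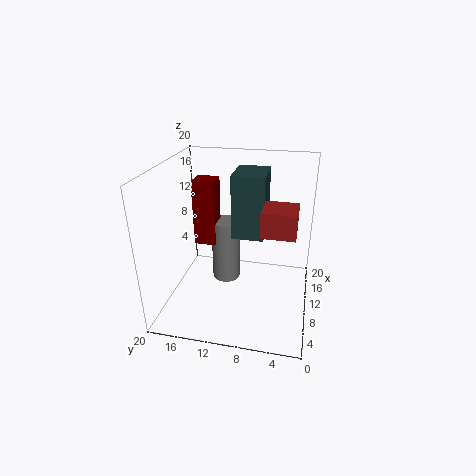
cx_1 = 11; cy_1 = 12; cz_1 = 3; h_1 = 9; cx_2 = 9; cy_2 = 13; cz_2 = 9; w_2 = 3; h_2 = 9; cx_3 = 3; cy_3 = 2; cz_3 = 14; w_3 = 4; d_3 = 4; cx_4 = 6; cy_4 = 6; cz_4 = 12; d_4 = 4; h_4 = 8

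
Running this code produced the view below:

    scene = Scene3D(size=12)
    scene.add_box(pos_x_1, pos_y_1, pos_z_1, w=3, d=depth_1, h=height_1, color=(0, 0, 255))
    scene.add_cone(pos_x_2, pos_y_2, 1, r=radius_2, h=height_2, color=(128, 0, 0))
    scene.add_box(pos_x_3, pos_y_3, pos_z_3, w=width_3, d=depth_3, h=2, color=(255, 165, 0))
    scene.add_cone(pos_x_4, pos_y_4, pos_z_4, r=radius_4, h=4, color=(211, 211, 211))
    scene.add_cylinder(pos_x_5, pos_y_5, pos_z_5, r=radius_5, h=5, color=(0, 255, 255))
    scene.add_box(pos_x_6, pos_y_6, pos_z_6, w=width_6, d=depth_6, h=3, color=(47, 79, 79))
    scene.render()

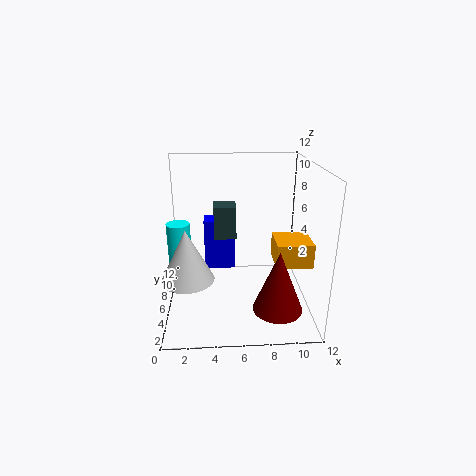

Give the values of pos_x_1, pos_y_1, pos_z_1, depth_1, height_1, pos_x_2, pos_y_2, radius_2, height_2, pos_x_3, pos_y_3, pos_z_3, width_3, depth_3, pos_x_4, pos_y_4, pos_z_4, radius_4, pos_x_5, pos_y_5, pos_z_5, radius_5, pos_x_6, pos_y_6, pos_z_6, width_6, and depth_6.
pos_x_1 = 3; pos_y_1 = 10; pos_z_1 = 1; depth_1 = 2; height_1 = 5; pos_x_2 = 9; pos_y_2 = 3; radius_2 = 2; height_2 = 5; pos_x_3 = 9; pos_y_3 = 4; pos_z_3 = 4; width_3 = 3; depth_3 = 3; pos_x_4 = 2; pos_y_4 = 3; pos_z_4 = 4; radius_4 = 2; pos_x_5 = 1; pos_y_5 = 7; pos_z_5 = 2; radius_5 = 1; pos_x_6 = 4; pos_y_6 = 8; pos_z_6 = 5; width_6 = 2; depth_6 = 2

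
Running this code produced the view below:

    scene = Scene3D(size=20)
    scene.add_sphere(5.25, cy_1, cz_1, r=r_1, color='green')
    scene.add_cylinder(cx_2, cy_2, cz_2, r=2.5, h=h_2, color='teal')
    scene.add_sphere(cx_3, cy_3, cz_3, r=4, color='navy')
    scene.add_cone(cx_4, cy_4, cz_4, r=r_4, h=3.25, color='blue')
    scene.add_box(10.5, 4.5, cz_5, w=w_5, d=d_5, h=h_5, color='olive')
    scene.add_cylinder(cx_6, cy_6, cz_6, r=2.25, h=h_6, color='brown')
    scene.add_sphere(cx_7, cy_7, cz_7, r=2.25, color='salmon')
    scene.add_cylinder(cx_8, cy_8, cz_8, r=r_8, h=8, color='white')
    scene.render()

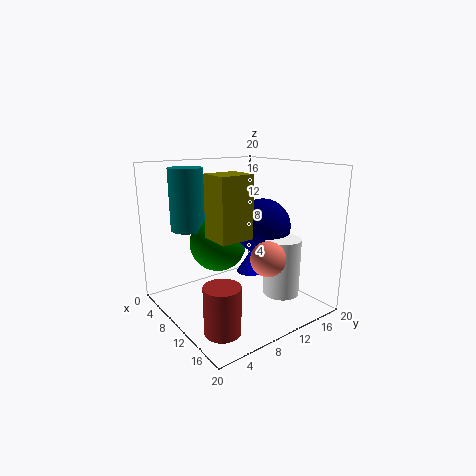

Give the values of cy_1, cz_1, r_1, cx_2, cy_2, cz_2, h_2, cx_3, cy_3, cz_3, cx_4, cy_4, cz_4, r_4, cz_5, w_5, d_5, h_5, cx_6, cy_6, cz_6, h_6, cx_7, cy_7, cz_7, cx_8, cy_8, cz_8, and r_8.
cy_1 = 9.75, cz_1 = 8, r_1 = 4.25, cx_2 = 3, cy_2 = 6, cz_2 = 10.25, h_2 = 9, cx_3 = 10.25, cy_3 = 14.25, cz_3 = 11, cx_4 = 8.75, cy_4 = 13.25, cz_4 = 3.75, r_4 = 2, cz_5 = 11.25, w_5 = 4, d_5 = 4.5, h_5 = 8, cx_6 = 16, cy_6 = 3.25, cz_6 = 1, h_6 = 6, cx_7 = 16, cy_7 = 10.25, cz_7 = 8.75, cx_8 = 14.5, cy_8 = 14.25, cz_8 = 2.25, r_8 = 2.5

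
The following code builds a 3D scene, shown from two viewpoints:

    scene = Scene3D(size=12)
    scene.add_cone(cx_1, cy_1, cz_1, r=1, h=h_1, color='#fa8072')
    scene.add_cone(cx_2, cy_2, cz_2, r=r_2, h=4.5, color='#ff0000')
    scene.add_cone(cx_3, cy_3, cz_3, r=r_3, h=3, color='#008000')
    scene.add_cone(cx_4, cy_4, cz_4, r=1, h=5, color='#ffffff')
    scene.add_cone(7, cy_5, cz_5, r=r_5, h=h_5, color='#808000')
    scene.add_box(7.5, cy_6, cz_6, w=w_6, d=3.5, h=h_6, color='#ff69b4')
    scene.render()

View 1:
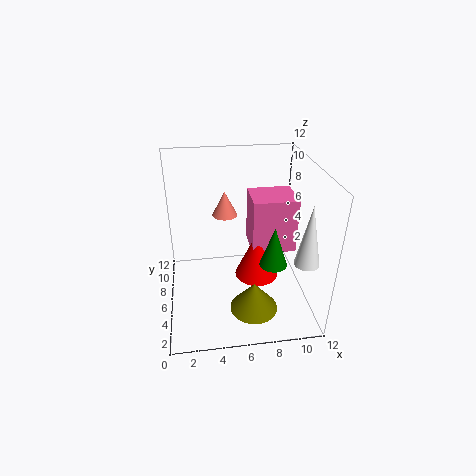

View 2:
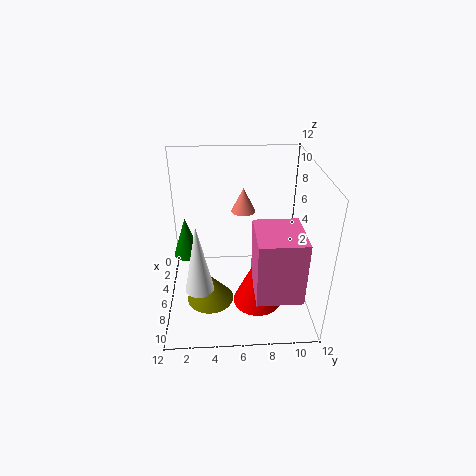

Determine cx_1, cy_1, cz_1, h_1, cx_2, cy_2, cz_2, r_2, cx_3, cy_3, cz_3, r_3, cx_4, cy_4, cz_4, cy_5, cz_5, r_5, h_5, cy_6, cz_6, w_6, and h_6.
cx_1 = 5, cy_1 = 6.5, cz_1 = 8, h_1 = 2, cx_2 = 8, cy_2 = 7.5, cz_2 = 1, r_2 = 2, cx_3 = 8, cy_3 = 2, cz_3 = 6, r_3 = 1, cx_4 = 11, cy_4 = 3, cz_4 = 5, cy_5 = 3.5, cz_5 = 0.5, r_5 = 2, h_5 = 2.5, cy_6 = 7, cz_6 = 3.5, w_6 = 4, h_6 = 5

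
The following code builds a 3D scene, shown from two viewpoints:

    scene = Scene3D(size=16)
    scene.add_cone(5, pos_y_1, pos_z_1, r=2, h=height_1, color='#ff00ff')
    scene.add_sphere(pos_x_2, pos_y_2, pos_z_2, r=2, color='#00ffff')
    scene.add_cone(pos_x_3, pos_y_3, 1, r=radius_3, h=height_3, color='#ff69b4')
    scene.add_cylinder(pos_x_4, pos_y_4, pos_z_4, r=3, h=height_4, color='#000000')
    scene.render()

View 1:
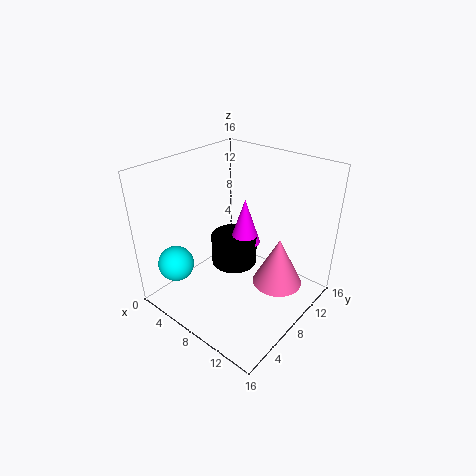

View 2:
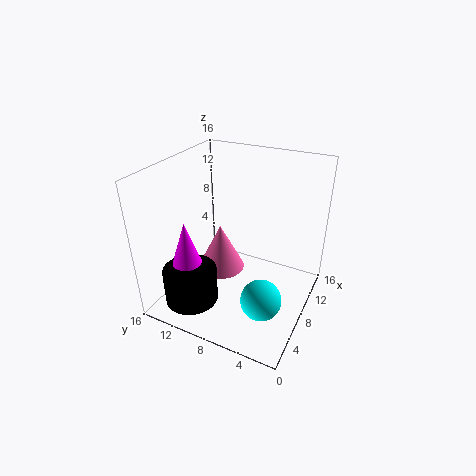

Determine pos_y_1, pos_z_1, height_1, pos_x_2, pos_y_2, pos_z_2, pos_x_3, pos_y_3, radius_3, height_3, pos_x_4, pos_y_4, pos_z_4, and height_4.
pos_y_1 = 13, pos_z_1 = 4, height_1 = 6, pos_x_2 = 3, pos_y_2 = 3, pos_z_2 = 5, pos_x_3 = 11, pos_y_3 = 12, radius_3 = 3, height_3 = 6, pos_x_4 = 4, pos_y_4 = 12, pos_z_4 = 1, height_4 = 4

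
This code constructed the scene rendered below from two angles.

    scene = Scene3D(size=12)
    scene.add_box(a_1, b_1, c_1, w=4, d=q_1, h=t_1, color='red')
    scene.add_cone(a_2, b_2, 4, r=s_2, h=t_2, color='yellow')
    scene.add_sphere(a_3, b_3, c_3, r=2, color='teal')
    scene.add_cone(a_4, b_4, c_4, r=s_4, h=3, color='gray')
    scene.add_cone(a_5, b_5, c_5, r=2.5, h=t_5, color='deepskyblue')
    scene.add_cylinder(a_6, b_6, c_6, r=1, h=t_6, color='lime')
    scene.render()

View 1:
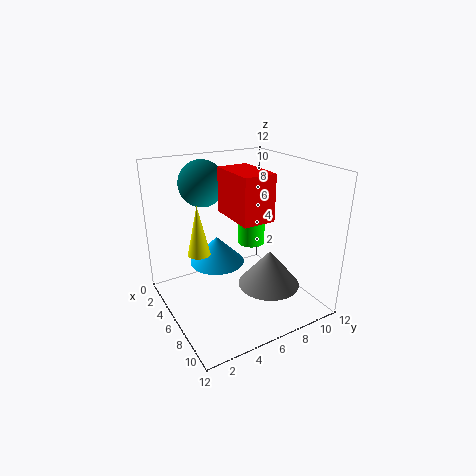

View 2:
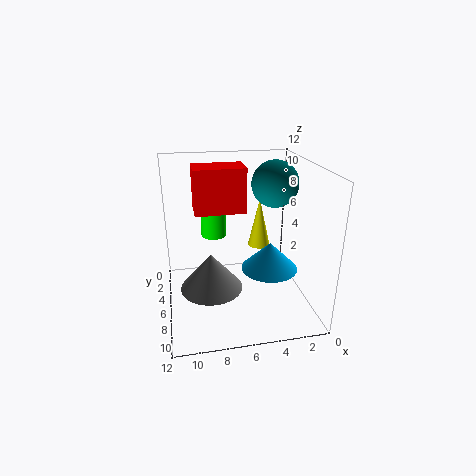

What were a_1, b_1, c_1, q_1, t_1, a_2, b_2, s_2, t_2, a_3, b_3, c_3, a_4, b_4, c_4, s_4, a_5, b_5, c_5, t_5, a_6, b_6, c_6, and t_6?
a_1 = 5.5
b_1 = 4.5
c_1 = 8.5
q_1 = 2.5
t_1 = 3.5
a_2 = 3.5
b_2 = 3.5
s_2 = 1
t_2 = 4.5
a_3 = 2.5
b_3 = 4.5
c_3 = 10
a_4 = 8.5
b_4 = 7.5
c_4 = 2.5
s_4 = 2.5
a_5 = 3
b_5 = 5.5
c_5 = 2.5
t_5 = 2.5
a_6 = 8
b_6 = 6
c_6 = 6.5
t_6 = 3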